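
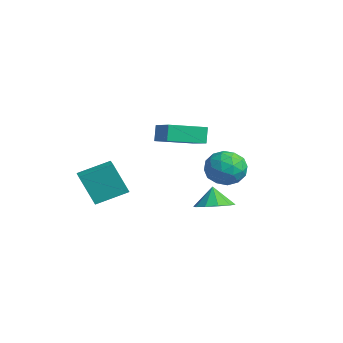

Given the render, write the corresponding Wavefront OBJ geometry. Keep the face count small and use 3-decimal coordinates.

v -3.345 -2.264 -4.187
v -3.838 -2.889 -2.418
v -2.997 -0.603 -3.503
v -3.489 -1.228 -1.734
v -2.331 -2.552 -4.006
v -2.823 -3.177 -2.237
v -1.982 -0.891 -3.322
v -2.475 -1.516 -1.553
v 2.274 1.615 -2.961
v 2.788 2.464 -2.841
v 1.846 1.725 -1.899
v 2.236 2.608 -3.078
v 1.698 2.372 -3.271
v 1.38 1.847 -3.345
v 1.403 1.234 -3.272
v 1.759 0.766 -3.081
v 2.312 0.623 -2.844
v 2.85 0.859 -2.651
v 3.168 1.384 -2.577
v 3.144 1.997 -2.65
v -1.752 0.347 -0.001
v -2.086 0.58 0.902
v -1.446 2.265 -0.383
v -1.78 2.499 0.519
v 0.04 0.201 0.701
v -0.294 0.435 1.603
v 0.346 2.12 0.318
v 0.012 2.353 1.221
v -1.981 3.929 -2.104
v -1.279 4.739 -2.509
v -0.521 2.841 -1.751
v 0.181 3.651 -2.156
v -0.381 3.82 -1.172
v -1.283 4.493 -1.39
v -0.517 3.087 -2.87
v -1.419 3.76 -3.088
v -0.374 4.219 -2.983
v -0.29 4.672 -1.934
v -1.51 2.908 -2.326
v -1.426 3.361 -1.277
v -1.758 4.429 -2.338
v -0.042 3.151 -1.922
v -0.372 3.25 -1.344
v 0.04 3.726 -1.582
v -1.761 4.285 -1.68
v -1.348 4.761 -1.918
v -0.82 4.221 -1.132
v -0.452 2.819 -2.342
v -0.039 3.295 -2.58
v -1.84 3.854 -2.678
v -1.428 4.33 -2.916
v -0.98 3.359 -3.128
v -0.814 4.6 -2.854
v 0.044 3.961 -2.647
v -0.366 3.629 -3.066
v -0.896 4.024 -3.195
v -0.764 4.866 -2.238
v 0.094 4.227 -2.03
v -0.237 4.326 -1.451
v -0.767 4.721 -1.58
v -0.233 4.561 -2.516
v -1.894 3.353 -2.23
v -1.036 2.714 -2.022
v -1.033 2.859 -2.68
v -1.563 3.254 -2.809
v -1.844 3.619 -1.613
v -0.986 2.98 -1.406
v -0.904 3.556 -1.065
v -1.434 3.951 -1.194
v -1.567 3.019 -1.744
f 2 4 1
f 5 2 1
f 1 4 3
f 3 5 1
f 2 8 4
f 6 2 5
f 6 8 2
f 4 8 3
f 7 5 3
f 3 8 7
f 7 6 5
f 8 6 7
f 10 9 12
f 10 12 11
f 12 9 13
f 12 13 11
f 13 9 14
f 13 14 11
f 14 9 15
f 14 15 11
f 15 9 16
f 15 16 11
f 16 9 17
f 16 17 11
f 17 9 18
f 17 18 11
f 18 9 19
f 18 19 11
f 19 9 20
f 19 20 11
f 20 9 10
f 20 10 11
f 22 24 21
f 25 22 21
f 21 24 23
f 23 25 21
f 22 28 24
f 26 22 25
f 26 28 22
f 24 28 23
f 27 25 23
f 23 28 27
f 27 26 25
f 28 26 27
f 29 66 45
f 66 40 69
f 45 69 34
f 66 69 45
f 29 45 41
f 45 34 46
f 41 46 30
f 45 46 41
f 29 41 50
f 41 30 51
f 50 51 36
f 41 51 50
f 29 50 62
f 50 36 65
f 62 65 39
f 50 65 62
f 29 62 66
f 62 39 70
f 66 70 40
f 62 70 66
f 30 46 57
f 46 34 60
f 57 60 38
f 46 60 57
f 34 69 47
f 69 40 68
f 47 68 33
f 69 68 47
f 40 70 67
f 70 39 63
f 67 63 31
f 70 63 67
f 39 65 64
f 65 36 52
f 64 52 35
f 65 52 64
f 36 51 56
f 51 30 53
f 56 53 37
f 51 53 56
f 32 58 44
f 58 38 59
f 44 59 33
f 58 59 44
f 32 44 42
f 44 33 43
f 42 43 31
f 44 43 42
f 32 42 49
f 42 31 48
f 49 48 35
f 42 48 49
f 32 49 54
f 49 35 55
f 54 55 37
f 49 55 54
f 32 54 58
f 54 37 61
f 58 61 38
f 54 61 58
f 33 59 47
f 59 38 60
f 47 60 34
f 59 60 47
f 31 43 67
f 43 33 68
f 67 68 40
f 43 68 67
f 35 48 64
f 48 31 63
f 64 63 39
f 48 63 64
f 37 55 56
f 55 35 52
f 56 52 36
f 55 52 56
f 38 61 57
f 61 37 53
f 57 53 30
f 61 53 57



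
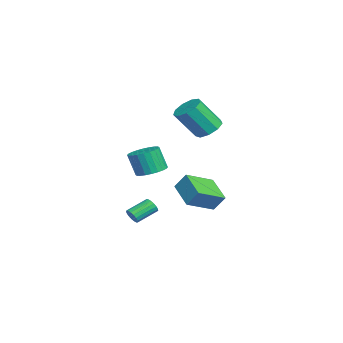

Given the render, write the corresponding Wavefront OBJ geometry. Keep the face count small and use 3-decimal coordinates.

v -1.078 2.484 2.399
v -0.476 1.99 1.948
v -0.22 0.782 3.609
v -0.822 1.276 4.061
v -0.193 2.452 2.24
v 0.063 1.244 3.901
v -0.324 2.929 2.607
v -0.068 1.721 4.268
v -0.808 3.198 2.877
v -0.551 1.989 4.538
v -1.418 3.132 2.923
v -1.162 1.924 4.584
v -1.869 2.764 2.725
v -1.613 1.555 4.386
v -1.95 2.264 2.374
v -1.694 1.056 4.035
v -1.623 1.868 2.035
v -1.367 0.659 3.696
v -1.041 1.76 1.867
v -0.785 0.551 3.528
v 2.354 -0.629 0.491
v 2.944 -0.035 0.762
v 2.757 -0.478 2.14
v 2.166 -1.071 1.869
v 2.653 0.146 0.78
v 2.466 -0.296 2.159
v 2.317 0.21 0.755
v 2.129 -0.233 2.134
v 1.986 0.146 0.689
v 1.798 -0.297 2.068
v 1.711 -0.036 0.593
v 1.524 -0.479 1.972
v 1.534 -0.309 0.482
v 1.347 -0.751 1.86
v 1.482 -0.63 0.372
v 1.294 -1.072 1.75
v 1.562 -0.95 0.28
v 1.375 -1.393 1.658
v 1.763 -1.222 0.22
v 1.576 -1.665 1.598
v 2.054 -1.404 0.201
v 1.867 -1.846 1.58
v 2.391 -1.467 0.226
v 2.203 -1.91 1.605
v 2.722 -1.403 0.292
v 2.534 -1.846 1.671
v 2.996 -1.221 0.388
v 2.809 -1.664 1.767
v 3.173 -0.949 0.5
v 2.986 -1.391 1.878
v 3.226 -0.628 0.61
v 3.038 -1.07 1.988
v 3.145 -0.307 0.702
v 2.958 -0.75 2.08
v -1.376 0.621 -2.017
v -1.156 1.247 -1.065
v -2.354 2.126 -2.78
v -2.134 2.752 -1.828
v 0.194 1.248 -2.792
v 0.414 1.874 -1.84
v -0.784 2.753 -3.555
v -0.564 3.379 -2.603
v -0.444 -1.701 -3.927
v -0.018 -1.615 -3.642
v -0.649 -0.514 -3.028
v -1.076 -0.599 -3.313
v 0.019 -1.479 -3.847
v -0.612 -0.378 -3.233
v -0.05 -1.394 -4.071
v -0.681 -0.293 -3.457
v -0.209 -1.379 -4.261
v -0.84 -0.278 -3.647
v -0.422 -1.438 -4.375
v -1.054 -0.337 -3.761
v -0.641 -1.557 -4.387
v -1.272 -0.456 -3.772
v -0.814 -1.709 -4.293
v -1.445 -0.608 -3.678
v -0.903 -1.859 -4.115
v -1.534 -0.758 -3.501
v -0.886 -1.972 -3.894
v -1.518 -0.871 -3.28
v -0.769 -2.024 -3.681
v -1.4 -0.923 -3.067
v -0.577 -2.001 -3.524
v -1.208 -0.9 -2.91
v -0.355 -1.91 -3.46
v -0.986 -0.809 -2.845
v -0.153 -1.77 -3.502
v -0.784 -0.669 -2.888
f 2 1 5
f 2 5 3
f 3 5 6
f 3 6 4
f 5 1 7
f 5 7 6
f 6 7 8
f 6 8 4
f 7 1 9
f 7 9 8
f 8 9 10
f 8 10 4
f 9 1 11
f 9 11 10
f 10 11 12
f 10 12 4
f 11 1 13
f 11 13 12
f 12 13 14
f 12 14 4
f 13 1 15
f 13 15 14
f 14 15 16
f 14 16 4
f 15 1 17
f 15 17 16
f 16 17 18
f 16 18 4
f 17 1 19
f 17 19 18
f 18 19 20
f 18 20 4
f 19 1 2
f 19 2 20
f 20 2 3
f 20 3 4
f 22 21 25
f 22 25 23
f 23 25 26
f 23 26 24
f 25 21 27
f 25 27 26
f 26 27 28
f 26 28 24
f 27 21 29
f 27 29 28
f 28 29 30
f 28 30 24
f 29 21 31
f 29 31 30
f 30 31 32
f 30 32 24
f 31 21 33
f 31 33 32
f 32 33 34
f 32 34 24
f 33 21 35
f 33 35 34
f 34 35 36
f 34 36 24
f 35 21 37
f 35 37 36
f 36 37 38
f 36 38 24
f 37 21 39
f 37 39 38
f 38 39 40
f 38 40 24
f 39 21 41
f 39 41 40
f 40 41 42
f 40 42 24
f 41 21 43
f 41 43 42
f 42 43 44
f 42 44 24
f 43 21 45
f 43 45 44
f 44 45 46
f 44 46 24
f 45 21 47
f 45 47 46
f 46 47 48
f 46 48 24
f 47 21 49
f 47 49 48
f 48 49 50
f 48 50 24
f 49 21 51
f 49 51 50
f 50 51 52
f 50 52 24
f 51 21 53
f 51 53 52
f 52 53 54
f 52 54 24
f 53 21 22
f 53 22 54
f 54 22 23
f 54 23 24
f 56 58 55
f 59 56 55
f 55 58 57
f 57 59 55
f 56 62 58
f 60 56 59
f 60 62 56
f 58 62 57
f 61 59 57
f 57 62 61
f 61 60 59
f 62 60 61
f 64 63 67
f 64 67 65
f 65 67 68
f 65 68 66
f 67 63 69
f 67 69 68
f 68 69 70
f 68 70 66
f 69 63 71
f 69 71 70
f 70 71 72
f 70 72 66
f 71 63 73
f 71 73 72
f 72 73 74
f 72 74 66
f 73 63 75
f 73 75 74
f 74 75 76
f 74 76 66
f 75 63 77
f 75 77 76
f 76 77 78
f 76 78 66
f 77 63 79
f 77 79 78
f 78 79 80
f 78 80 66
f 79 63 81
f 79 81 80
f 80 81 82
f 80 82 66
f 81 63 83
f 81 83 82
f 82 83 84
f 82 84 66
f 83 63 85
f 83 85 84
f 84 85 86
f 84 86 66
f 85 63 87
f 85 87 86
f 86 87 88
f 86 88 66
f 87 63 89
f 87 89 88
f 88 89 90
f 88 90 66
f 89 63 64
f 89 64 90
f 90 64 65
f 90 65 66



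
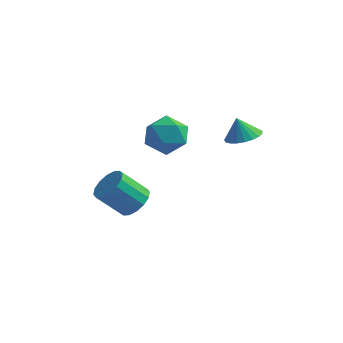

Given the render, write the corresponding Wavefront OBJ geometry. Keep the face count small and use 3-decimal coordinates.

v -1.978 0.618 -2.848
v -1.416 0.931 -2.234
v -2.479 0.416 -0.998
v -3.042 0.102 -1.612
v -1.697 1.284 -2.329
v -2.761 0.768 -1.093
v -2.054 1.457 -2.563
v -3.117 0.942 -1.327
v -2.39 1.406 -2.874
v -3.454 0.891 -1.638
v -2.616 1.144 -3.178
v -3.68 0.628 -1.941
v -2.671 0.74 -3.393
v -3.735 0.225 -2.157
v -2.541 0.304 -3.462
v -3.604 -0.211 -2.226
v -2.259 -0.048 -3.367
v -3.323 -0.564 -2.131
v -1.903 -0.222 -3.133
v -2.966 -0.737 -1.897
v -1.566 -0.171 -2.822
v -2.63 -0.686 -1.586
v -1.34 0.092 -2.519
v -2.404 -0.424 -1.282
v -1.285 0.495 -2.303
v -2.349 -0.02 -1.067
v 2.707 1.446 2.086
v 3.32 0.913 2.338
v 2.353 1.514 3.094
v 3.477 1.228 2.372
v 3.502 1.58 2.357
v 3.389 1.909 2.295
v 3.158 2.158 2.198
v 2.849 2.284 2.08
v 2.516 2.266 1.964
v 2.216 2.105 1.869
v 2 1.831 1.812
v 1.907 1.49 1.802
v 1.953 1.141 1.841
v 2.129 0.846 1.923
v 2.404 0.654 2.033
v 2.733 0.599 2.152
v 3.056 0.691 2.26
v -1.802 1.575 1.508
v -1.016 1.912 2.224
v -0.544 0.748 0.516
v 0.242 1.085 1.232
v -0.507 0.321 1.545
v -1.285 0.832 2.158
v -0.275 1.828 0.582
v -1.053 2.339 1.195
v -0.073 2.068 1.651
v -0.216 1.137 2.247
v -1.344 1.523 0.493
v -1.487 0.592 1.089
f 2 1 5
f 2 5 3
f 3 5 6
f 3 6 4
f 5 1 7
f 5 7 6
f 6 7 8
f 6 8 4
f 7 1 9
f 7 9 8
f 8 9 10
f 8 10 4
f 9 1 11
f 9 11 10
f 10 11 12
f 10 12 4
f 11 1 13
f 11 13 12
f 12 13 14
f 12 14 4
f 13 1 15
f 13 15 14
f 14 15 16
f 14 16 4
f 15 1 17
f 15 17 16
f 16 17 18
f 16 18 4
f 17 1 19
f 17 19 18
f 18 19 20
f 18 20 4
f 19 1 21
f 19 21 20
f 20 21 22
f 20 22 4
f 21 1 23
f 21 23 22
f 22 23 24
f 22 24 4
f 23 1 25
f 23 25 24
f 24 25 26
f 24 26 4
f 25 1 2
f 25 2 26
f 26 2 3
f 26 3 4
f 28 27 30
f 28 30 29
f 30 27 31
f 30 31 29
f 31 27 32
f 31 32 29
f 32 27 33
f 32 33 29
f 33 27 34
f 33 34 29
f 34 27 35
f 34 35 29
f 35 27 36
f 35 36 29
f 36 27 37
f 36 37 29
f 37 27 38
f 37 38 29
f 38 27 39
f 38 39 29
f 39 27 40
f 39 40 29
f 40 27 41
f 40 41 29
f 41 27 42
f 41 42 29
f 42 27 43
f 42 43 29
f 43 27 28
f 43 28 29
f 44 55 49
f 44 49 45
f 44 45 51
f 44 51 54
f 44 54 55
f 45 49 53
f 49 55 48
f 55 54 46
f 54 51 50
f 51 45 52
f 47 53 48
f 47 48 46
f 47 46 50
f 47 50 52
f 47 52 53
f 48 53 49
f 46 48 55
f 50 46 54
f 52 50 51
f 53 52 45



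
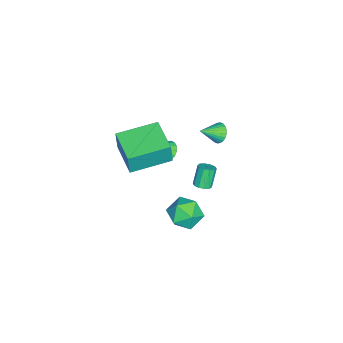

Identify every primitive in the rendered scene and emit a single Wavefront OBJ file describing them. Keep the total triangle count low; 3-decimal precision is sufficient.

v 2.156 3.184 -2.41
v 2.895 2.751 -1.856
v 1.605 1.689 -2.844
v 2.344 1.256 -2.29
v 1.582 1.751 -1.826
v 1.923 2.674 -1.558
v 2.577 1.766 -3.142
v 2.918 2.689 -2.874
v 3.155 1.874 -2.309
v 2.54 1.865 -1.495
v 1.96 2.575 -3.205
v 1.345 2.566 -2.391
v 1.124 0.593 2.581
v 1.291 0.561 3.859
v 2.644 1.685 2.409
v 2.812 1.653 3.687
v 2.368 -1.173 2.373
v 2.536 -1.205 3.651
v 3.889 -0.081 2.201
v 4.056 -0.113 3.479
v 0.346 3.373 2.813
v 0.827 3.723 2.738
v 1.014 2.587 3.427
v 0.741 3.807 2.939
v 0.595 3.824 3.12
v 0.41 3.773 3.255
v 0.216 3.661 3.323
v 0.042 3.505 3.313
v -0.086 3.329 3.227
v -0.148 3.16 3.078
v -0.135 3.023 2.888
v -0.049 2.939 2.688
v 0.098 2.921 2.506
v 0.282 2.973 2.371
v 0.476 3.085 2.303
v 0.65 3.241 2.313
v 0.778 3.417 2.399
v 0.84 3.586 2.548
v -1.611 2.054 -4.245
v -1.215 2.289 -4.051
v -1.793 2.382 -2.981
v -2.189 2.146 -3.175
v -1.403 2.503 -4.172
v -1.982 2.595 -3.102
v -1.671 2.544 -4.32
v -2.25 2.637 -3.25
v -1.916 2.399 -4.44
v -2.494 2.491 -3.37
v -2.044 2.121 -4.485
v -2.623 2.214 -3.415
v -2.007 1.818 -4.439
v -2.585 1.911 -3.369
v -1.818 1.605 -4.318
v -2.397 1.697 -3.248
v -1.55 1.563 -4.17
v -2.129 1.656 -3.1
v -1.306 1.709 -4.05
v -1.884 1.801 -2.98
v -1.177 1.986 -4.005
v -1.756 2.079 -2.935
v -0.778 0.454 -0.794
v -0.329 0.317 -1.215
v -0.162 -0.314 0.114
v -0.226 0.564 -1.076
v -0.249 0.786 -0.873
v -0.394 0.932 -0.652
v -0.626 0.968 -0.464
v -0.894 0.886 -0.351
v -1.135 0.705 -0.34
v -1.294 0.467 -0.433
v -1.336 0.226 -0.609
v -1.249 0.036 -0.827
v -1.055 -0.057 -1.038
v -0.797 -0.034 -1.193
v -0.536 0.101 -1.257
f 1 12 6
f 1 6 2
f 1 2 8
f 1 8 11
f 1 11 12
f 2 6 10
f 6 12 5
f 12 11 3
f 11 8 7
f 8 2 9
f 4 10 5
f 4 5 3
f 4 3 7
f 4 7 9
f 4 9 10
f 5 10 6
f 3 5 12
f 7 3 11
f 9 7 8
f 10 9 2
f 14 16 13
f 17 14 13
f 13 16 15
f 15 17 13
f 14 20 16
f 18 14 17
f 18 20 14
f 16 20 15
f 19 17 15
f 15 20 19
f 19 18 17
f 20 18 19
f 22 21 24
f 22 24 23
f 24 21 25
f 24 25 23
f 25 21 26
f 25 26 23
f 26 21 27
f 26 27 23
f 27 21 28
f 27 28 23
f 28 21 29
f 28 29 23
f 29 21 30
f 29 30 23
f 30 21 31
f 30 31 23
f 31 21 32
f 31 32 23
f 32 21 33
f 32 33 23
f 33 21 34
f 33 34 23
f 34 21 35
f 34 35 23
f 35 21 36
f 35 36 23
f 36 21 37
f 36 37 23
f 37 21 38
f 37 38 23
f 38 21 22
f 38 22 23
f 40 39 43
f 40 43 41
f 41 43 44
f 41 44 42
f 43 39 45
f 43 45 44
f 44 45 46
f 44 46 42
f 45 39 47
f 45 47 46
f 46 47 48
f 46 48 42
f 47 39 49
f 47 49 48
f 48 49 50
f 48 50 42
f 49 39 51
f 49 51 50
f 50 51 52
f 50 52 42
f 51 39 53
f 51 53 52
f 52 53 54
f 52 54 42
f 53 39 55
f 53 55 54
f 54 55 56
f 54 56 42
f 55 39 57
f 55 57 56
f 56 57 58
f 56 58 42
f 57 39 59
f 57 59 58
f 58 59 60
f 58 60 42
f 59 39 40
f 59 40 60
f 60 40 41
f 60 41 42
f 62 61 64
f 62 64 63
f 64 61 65
f 64 65 63
f 65 61 66
f 65 66 63
f 66 61 67
f 66 67 63
f 67 61 68
f 67 68 63
f 68 61 69
f 68 69 63
f 69 61 70
f 69 70 63
f 70 61 71
f 70 71 63
f 71 61 72
f 71 72 63
f 72 61 73
f 72 73 63
f 73 61 74
f 73 74 63
f 74 61 75
f 74 75 63
f 75 61 62
f 75 62 63



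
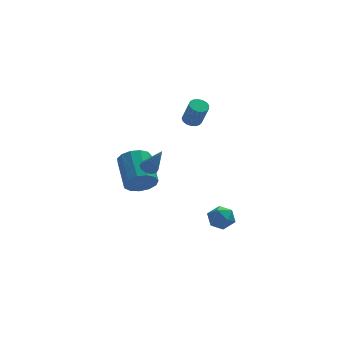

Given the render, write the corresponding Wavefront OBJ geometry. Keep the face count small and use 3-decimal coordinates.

v -2.424 1.925 -3.396
v -2.144 1.5 -2.524
v -2.156 3.45 -1.571
v -2.436 3.875 -2.444
v -1.664 1.637 -2.797
v -1.676 3.587 -1.844
v -1.425 1.865 -3.261
v -1.437 3.815 -2.308
v -1.503 2.112 -3.767
v -1.515 4.062 -2.814
v -1.874 2.3 -4.156
v -1.886 4.249 -3.203
v -2.419 2.369 -4.304
v -2.431 4.318 -3.351
v -2.966 2.297 -4.163
v -2.978 4.246 -3.211
v -3.341 2.107 -3.779
v -3.353 4.056 -2.827
v -3.424 1.859 -3.274
v -3.436 3.809 -2.321
v -3.191 1.633 -2.807
v -3.202 3.582 -1.854
v -2.713 1.499 -2.528
v -2.725 3.449 -1.575
v -2.542 -1.095 -0.31
v -2.059 -0.837 -0.367
v -1.958 -1.825 1.31
v -2.269 -0.63 -0.198
v -2.583 -0.6 -0.072
v -2.881 -0.76 -0.036
v -3.05 -1.047 -0.105
v -3.024 -1.352 -0.252
v -2.814 -1.559 -0.421
v -2.5 -1.589 -0.548
v -2.202 -1.43 -0.583
v -2.033 -1.143 -0.514
v 0.932 -3.096 -2.63
v 1.529 -3.182 -3.231
v 0.271 -4.198 -3.129
v 0.868 -4.284 -3.73
v 1.059 -4.439 -2.915
v 1.468 -3.758 -2.607
v 0.332 -3.622 -3.753
v 0.741 -2.941 -3.445
v 1.158 -3.507 -3.926
v 1.608 -4.012 -3.407
v 0.192 -3.368 -2.953
v 0.642 -3.873 -2.434
v 1.035 4.285 0.111
v 1.382 3.86 -0.131
v 1.672 3.269 1.328
v 1.325 3.695 1.569
v 1.564 4.076 -0.079
v 1.854 3.485 1.379
v 1.625 4.34 0.016
v 1.915 3.749 1.474
v 1.551 4.591 0.132
v 1.84 4.001 1.591
v 1.358 4.773 0.244
v 1.648 4.182 1.703
v 1.092 4.843 0.325
v 1.382 4.252 1.784
v 0.812 4.785 0.357
v 1.102 4.194 1.816
v 0.584 4.613 0.333
v 0.874 4.022 1.791
v 0.459 4.365 0.258
v 0.749 3.775 1.716
v 0.466 4.1 0.149
v 0.756 3.509 1.607
v 0.603 3.877 0.031
v 0.893 3.286 1.49
v 0.84 3.747 -0.068
v 1.129 3.156 1.39
v 1.121 3.741 -0.127
v 1.41 3.15 1.332
f 2 1 5
f 2 5 3
f 3 5 6
f 3 6 4
f 5 1 7
f 5 7 6
f 6 7 8
f 6 8 4
f 7 1 9
f 7 9 8
f 8 9 10
f 8 10 4
f 9 1 11
f 9 11 10
f 10 11 12
f 10 12 4
f 11 1 13
f 11 13 12
f 12 13 14
f 12 14 4
f 13 1 15
f 13 15 14
f 14 15 16
f 14 16 4
f 15 1 17
f 15 17 16
f 16 17 18
f 16 18 4
f 17 1 19
f 17 19 18
f 18 19 20
f 18 20 4
f 19 1 21
f 19 21 20
f 20 21 22
f 20 22 4
f 21 1 23
f 21 23 22
f 22 23 24
f 22 24 4
f 23 1 2
f 23 2 24
f 24 2 3
f 24 3 4
f 26 25 28
f 26 28 27
f 28 25 29
f 28 29 27
f 29 25 30
f 29 30 27
f 30 25 31
f 30 31 27
f 31 25 32
f 31 32 27
f 32 25 33
f 32 33 27
f 33 25 34
f 33 34 27
f 34 25 35
f 34 35 27
f 35 25 36
f 35 36 27
f 36 25 26
f 36 26 27
f 37 48 42
f 37 42 38
f 37 38 44
f 37 44 47
f 37 47 48
f 38 42 46
f 42 48 41
f 48 47 39
f 47 44 43
f 44 38 45
f 40 46 41
f 40 41 39
f 40 39 43
f 40 43 45
f 40 45 46
f 41 46 42
f 39 41 48
f 43 39 47
f 45 43 44
f 46 45 38
f 50 49 53
f 50 53 51
f 51 53 54
f 51 54 52
f 53 49 55
f 53 55 54
f 54 55 56
f 54 56 52
f 55 49 57
f 55 57 56
f 56 57 58
f 56 58 52
f 57 49 59
f 57 59 58
f 58 59 60
f 58 60 52
f 59 49 61
f 59 61 60
f 60 61 62
f 60 62 52
f 61 49 63
f 61 63 62
f 62 63 64
f 62 64 52
f 63 49 65
f 63 65 64
f 64 65 66
f 64 66 52
f 65 49 67
f 65 67 66
f 66 67 68
f 66 68 52
f 67 49 69
f 67 69 68
f 68 69 70
f 68 70 52
f 69 49 71
f 69 71 70
f 70 71 72
f 70 72 52
f 71 49 73
f 71 73 72
f 72 73 74
f 72 74 52
f 73 49 75
f 73 75 74
f 74 75 76
f 74 76 52
f 75 49 50
f 75 50 76
f 76 50 51
f 76 51 52



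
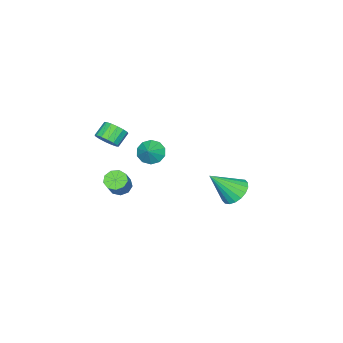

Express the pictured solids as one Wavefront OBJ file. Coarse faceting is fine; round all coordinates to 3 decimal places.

v -0.128 3.881 0.814
v 0.702 4.059 0.388
v 0.848 2.859 2.286
v 0.657 4.39 0.647
v 0.456 4.62 0.94
v 0.139 4.703 1.207
v -0.23 4.623 1.397
v -0.579 4.397 1.471
v -0.839 4.068 1.415
v -0.958 3.702 1.24
v -0.912 3.371 0.98
v -0.711 3.142 0.688
v -0.395 3.058 0.42
v -0.025 3.138 0.231
v 0.324 3.364 0.157
v 0.584 3.693 0.213
v 1.168 -3.577 2.853
v 1.644 -3.566 3.445
v 0.829 -3.473 4.099
v 0.352 -3.483 3.507
v 1.603 -3.189 3.34
v 0.788 -3.096 3.995
v 1.446 -2.916 3.105
v 0.63 -2.823 3.76
v 1.214 -2.82 2.802
v 0.398 -2.726 3.457
v 0.969 -2.926 2.513
v 0.154 -2.833 3.168
v 0.778 -3.207 2.315
v -0.037 -3.114 2.969
v 0.691 -3.587 2.261
v -0.124 -3.494 2.915
v 0.732 -3.964 2.365
v -0.083 -3.871 3.02
v 0.89 -4.237 2.6
v 0.074 -4.144 3.255
v 1.122 -4.334 2.903
v 0.306 -4.24 3.558
v 1.366 -4.227 3.192
v 0.551 -4.134 3.847
v 1.557 -3.946 3.391
v 0.742 -3.853 4.045
v -3.232 -3.614 -0.647
v -2.746 -4.261 -0.939
v -2.428 -3.306 0.007
v -2.658 -3.837 -1.247
v -2.789 -3.327 -1.326
v -3.089 -2.928 -1.145
v -3.443 -2.79 -0.774
v -3.717 -2.967 -0.354
v -3.805 -3.391 -0.046
v -3.675 -3.9 0.033
v -3.375 -4.3 -0.148
v -3.02 -4.437 -0.519
v 2.245 -1.959 0.456
v 2.677 -1.642 0.038
v 3.507 -1.363 1.105
v 3.075 -1.681 1.524
v 2.364 -1.34 0.203
v 3.194 -1.061 1.27
v 1.995 -1.327 0.486
v 2.825 -1.049 1.553
v 1.744 -1.611 0.756
v 2.573 -1.333 1.823
v 1.727 -2.057 0.885
v 2.556 -1.779 1.952
v 1.952 -2.458 0.814
v 2.782 -2.179 1.881
v 2.315 -2.625 0.576
v 3.145 -2.347 1.643
v 2.645 -2.481 0.282
v 3.475 -2.202 1.349
v 2.788 -2.092 0.069
v 3.618 -1.814 1.136
f 2 1 4
f 2 4 3
f 4 1 5
f 4 5 3
f 5 1 6
f 5 6 3
f 6 1 7
f 6 7 3
f 7 1 8
f 7 8 3
f 8 1 9
f 8 9 3
f 9 1 10
f 9 10 3
f 10 1 11
f 10 11 3
f 11 1 12
f 11 12 3
f 12 1 13
f 12 13 3
f 13 1 14
f 13 14 3
f 14 1 15
f 14 15 3
f 15 1 16
f 15 16 3
f 16 1 2
f 16 2 3
f 18 17 21
f 18 21 19
f 19 21 22
f 19 22 20
f 21 17 23
f 21 23 22
f 22 23 24
f 22 24 20
f 23 17 25
f 23 25 24
f 24 25 26
f 24 26 20
f 25 17 27
f 25 27 26
f 26 27 28
f 26 28 20
f 27 17 29
f 27 29 28
f 28 29 30
f 28 30 20
f 29 17 31
f 29 31 30
f 30 31 32
f 30 32 20
f 31 17 33
f 31 33 32
f 32 33 34
f 32 34 20
f 33 17 35
f 33 35 34
f 34 35 36
f 34 36 20
f 35 17 37
f 35 37 36
f 36 37 38
f 36 38 20
f 37 17 39
f 37 39 38
f 38 39 40
f 38 40 20
f 39 17 41
f 39 41 40
f 40 41 42
f 40 42 20
f 41 17 18
f 41 18 42
f 42 18 19
f 42 19 20
f 44 43 46
f 44 46 45
f 46 43 47
f 46 47 45
f 47 43 48
f 47 48 45
f 48 43 49
f 48 49 45
f 49 43 50
f 49 50 45
f 50 43 51
f 50 51 45
f 51 43 52
f 51 52 45
f 52 43 53
f 52 53 45
f 53 43 54
f 53 54 45
f 54 43 44
f 54 44 45
f 56 55 59
f 56 59 57
f 57 59 60
f 57 60 58
f 59 55 61
f 59 61 60
f 60 61 62
f 60 62 58
f 61 55 63
f 61 63 62
f 62 63 64
f 62 64 58
f 63 55 65
f 63 65 64
f 64 65 66
f 64 66 58
f 65 55 67
f 65 67 66
f 66 67 68
f 66 68 58
f 67 55 69
f 67 69 68
f 68 69 70
f 68 70 58
f 69 55 71
f 69 71 70
f 70 71 72
f 70 72 58
f 71 55 73
f 71 73 72
f 72 73 74
f 72 74 58
f 73 55 56
f 73 56 74
f 74 56 57
f 74 57 58



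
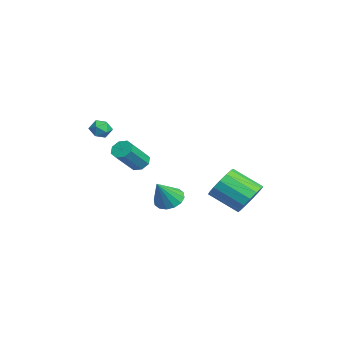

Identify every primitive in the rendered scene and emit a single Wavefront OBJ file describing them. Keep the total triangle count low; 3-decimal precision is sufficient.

v 1.711 -0.904 1.497
v 2.248 -0.824 1.157
v 3.225 -1.836 2.464
v 2.689 -1.916 2.803
v 2.179 -0.467 1.486
v 3.156 -1.479 2.792
v 1.836 -0.366 1.82
v 2.813 -1.378 3.127
v 1.42 -0.58 1.966
v 2.397 -1.592 3.272
v 1.175 -0.984 1.836
v 2.152 -1.996 3.143
v 1.244 -1.341 1.508
v 2.221 -2.353 2.814
v 1.587 -1.442 1.173
v 2.564 -2.454 2.48
v 2.003 -1.228 1.028
v 2.98 -2.24 2.334
v 3.533 4.619 -0.779
v 4.189 3.927 -1.241
v 3.403 2.489 -0.203
v 2.747 3.181 0.259
v 4.458 4.102 -0.796
v 3.672 2.663 0.243
v 4.479 4.415 -0.346
v 3.693 2.977 0.692
v 4.246 4.783 -0.012
v 3.46 3.345 1.026
v 3.822 5.107 0.116
v 3.036 3.669 1.154
v 3.321 5.301 0.005
v 2.535 3.863 1.043
v 2.877 5.311 -0.317
v 2.091 3.873 0.721
v 2.608 5.137 -0.763
v 1.822 3.698 0.276
v 2.587 4.823 -1.212
v 1.801 3.385 -0.174
v 2.82 4.455 -1.546
v 2.034 3.017 -0.508
v 3.244 4.131 -1.674
v 2.458 2.693 -0.636
v 3.745 3.937 -1.563
v 2.959 2.499 -0.525
v 0.202 -2.385 3.81
v 0.55 -2.45 3.238
v -0.61 -2.97 3.382
v -0.262 -3.035 2.81
v -0.053 -3.347 3.368
v 0.449 -2.985 3.633
v -0.509 -2.435 2.987
v -0.007 -2.073 3.252
v 0.111 -2.481 2.729
v 0.393 -3.045 2.965
v -0.453 -2.375 3.655
v -0.171 -2.939 3.891
v 2.809 0.499 -0.795
v 3.482 0.283 -1.268
v 3.551 -0.239 0.595
v 3.578 0.682 -1.108
v 3.468 1.031 -0.865
v 3.182 1.238 -0.602
v 2.796 1.246 -0.392
v 2.413 1.055 -0.289
v 2.137 0.714 -0.322
v 2.04 0.316 -0.482
v 2.15 -0.034 -0.726
v 2.437 -0.241 -0.989
v 2.823 -0.249 -1.199
v 3.205 -0.058 -1.301
f 2 1 5
f 2 5 3
f 3 5 6
f 3 6 4
f 5 1 7
f 5 7 6
f 6 7 8
f 6 8 4
f 7 1 9
f 7 9 8
f 8 9 10
f 8 10 4
f 9 1 11
f 9 11 10
f 10 11 12
f 10 12 4
f 11 1 13
f 11 13 12
f 12 13 14
f 12 14 4
f 13 1 15
f 13 15 14
f 14 15 16
f 14 16 4
f 15 1 17
f 15 17 16
f 16 17 18
f 16 18 4
f 17 1 2
f 17 2 18
f 18 2 3
f 18 3 4
f 20 19 23
f 20 23 21
f 21 23 24
f 21 24 22
f 23 19 25
f 23 25 24
f 24 25 26
f 24 26 22
f 25 19 27
f 25 27 26
f 26 27 28
f 26 28 22
f 27 19 29
f 27 29 28
f 28 29 30
f 28 30 22
f 29 19 31
f 29 31 30
f 30 31 32
f 30 32 22
f 31 19 33
f 31 33 32
f 32 33 34
f 32 34 22
f 33 19 35
f 33 35 34
f 34 35 36
f 34 36 22
f 35 19 37
f 35 37 36
f 36 37 38
f 36 38 22
f 37 19 39
f 37 39 38
f 38 39 40
f 38 40 22
f 39 19 41
f 39 41 40
f 40 41 42
f 40 42 22
f 41 19 43
f 41 43 42
f 42 43 44
f 42 44 22
f 43 19 20
f 43 20 44
f 44 20 21
f 44 21 22
f 45 56 50
f 45 50 46
f 45 46 52
f 45 52 55
f 45 55 56
f 46 50 54
f 50 56 49
f 56 55 47
f 55 52 51
f 52 46 53
f 48 54 49
f 48 49 47
f 48 47 51
f 48 51 53
f 48 53 54
f 49 54 50
f 47 49 56
f 51 47 55
f 53 51 52
f 54 53 46
f 58 57 60
f 58 60 59
f 60 57 61
f 60 61 59
f 61 57 62
f 61 62 59
f 62 57 63
f 62 63 59
f 63 57 64
f 63 64 59
f 64 57 65
f 64 65 59
f 65 57 66
f 65 66 59
f 66 57 67
f 66 67 59
f 67 57 68
f 67 68 59
f 68 57 69
f 68 69 59
f 69 57 70
f 69 70 59
f 70 57 58
f 70 58 59



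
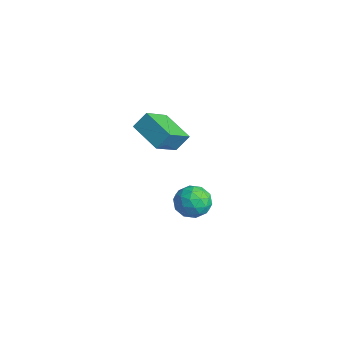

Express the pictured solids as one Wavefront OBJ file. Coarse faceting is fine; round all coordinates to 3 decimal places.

v 0.852 1.394 -3.365
v 1.51 2.16 -3.374
v 2.05 0.36 -3.766
v 2.708 1.126 -3.775
v 2.307 0.815 -2.902
v 1.566 1.454 -2.655
v 1.994 1.066 -4.485
v 1.253 1.705 -4.238
v 2.215 1.957 -4.067
v 2.409 1.802 -3.088
v 1.151 0.718 -4.052
v 1.345 0.563 -3.073
v 1.076 1.868 -3.334
v 2.484 0.652 -3.806
v 2.249 0.469 -3.293
v 2.635 0.919 -3.298
v 1.109 1.453 -2.911
v 1.495 1.903 -2.917
v 1.964 1.113 -2.639
v 2.065 0.617 -4.223
v 2.451 1.067 -4.229
v 0.925 1.601 -3.842
v 1.311 2.051 -3.847
v 1.596 1.407 -4.501
v 1.877 2.199 -3.747
v 2.581 1.591 -3.982
v 2.161 1.555 -4.4
v 1.726 1.931 -4.254
v 1.991 2.108 -3.172
v 2.695 1.5 -3.407
v 2.46 1.317 -2.894
v 2.024 1.693 -2.749
v 2.406 1.988 -3.579
v 0.865 1.02 -3.733
v 1.569 0.412 -3.968
v 1.536 0.827 -4.391
v 1.1 1.203 -4.246
v 0.979 0.929 -3.158
v 1.683 0.321 -3.393
v 1.834 0.589 -2.886
v 1.399 0.965 -2.74
v 1.154 0.532 -3.561
v 0.729 -0.32 1.667
v 1.288 -1.651 2.62
v 0.867 0.324 2.485
v 1.426 -1.007 3.438
v 2.434 0.007 1.122
v 2.993 -1.324 2.075
v 2.572 0.651 1.94
v 3.131 -0.68 2.893
f 1 38 17
f 38 12 41
f 17 41 6
f 38 41 17
f 1 17 13
f 17 6 18
f 13 18 2
f 17 18 13
f 1 13 22
f 13 2 23
f 22 23 8
f 13 23 22
f 1 22 34
f 22 8 37
f 34 37 11
f 22 37 34
f 1 34 38
f 34 11 42
f 38 42 12
f 34 42 38
f 2 18 29
f 18 6 32
f 29 32 10
f 18 32 29
f 6 41 19
f 41 12 40
f 19 40 5
f 41 40 19
f 12 42 39
f 42 11 35
f 39 35 3
f 42 35 39
f 11 37 36
f 37 8 24
f 36 24 7
f 37 24 36
f 8 23 28
f 23 2 25
f 28 25 9
f 23 25 28
f 4 30 16
f 30 10 31
f 16 31 5
f 30 31 16
f 4 16 14
f 16 5 15
f 14 15 3
f 16 15 14
f 4 14 21
f 14 3 20
f 21 20 7
f 14 20 21
f 4 21 26
f 21 7 27
f 26 27 9
f 21 27 26
f 4 26 30
f 26 9 33
f 30 33 10
f 26 33 30
f 5 31 19
f 31 10 32
f 19 32 6
f 31 32 19
f 3 15 39
f 15 5 40
f 39 40 12
f 15 40 39
f 7 20 36
f 20 3 35
f 36 35 11
f 20 35 36
f 9 27 28
f 27 7 24
f 28 24 8
f 27 24 28
f 10 33 29
f 33 9 25
f 29 25 2
f 33 25 29
f 44 46 43
f 47 44 43
f 43 46 45
f 45 47 43
f 44 50 46
f 48 44 47
f 48 50 44
f 46 50 45
f 49 47 45
f 45 50 49
f 49 48 47
f 50 48 49



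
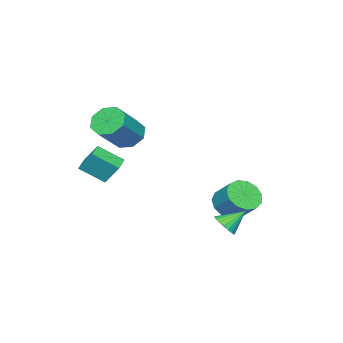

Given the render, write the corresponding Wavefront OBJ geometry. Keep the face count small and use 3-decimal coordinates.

v -0.126 2.691 -4.038
v 0.439 2.734 -3.61
v -0.814 3.429 -3.202
v 0.477 2.969 -3.785
v 0.411 3.155 -4.004
v 0.252 3.261 -4.229
v 0.028 3.269 -4.421
v -0.223 3.177 -4.547
v -0.457 3.001 -4.584
v -0.634 2.771 -4.527
v -0.722 2.528 -4.385
v -0.708 2.313 -4.184
v -0.593 2.163 -3.957
v -0.397 2.105 -3.744
v -0.154 2.148 -3.581
v 0.094 2.285 -3.498
v 0.304 2.493 -3.508
v -1.694 -3.459 0.224
v -1.1 -3.592 -0.519
v 0.568 -3.694 0.834
v -0.026 -3.561 1.576
v -1.19 -2.881 -0.354
v 0.478 -2.984 0.999
v -1.575 -2.509 0.149
v 0.093 -2.612 1.502
v -2.03 -2.693 0.696
v -0.362 -2.796 2.049
v -2.288 -3.326 0.966
v -0.62 -3.428 2.319
v -2.198 -4.036 0.801
v -0.53 -4.139 2.154
v -1.813 -4.408 0.298
v -0.145 -4.511 1.651
v -1.358 -4.224 -0.249
v 0.31 -4.327 1.104
v -3.444 1.18 -4.13
v -2.512 0.847 -4.152
v -2.124 1.867 -3.213
v -3.056 2.2 -3.19
v -2.551 1.232 -4.554
v -2.164 2.252 -3.615
v -2.874 1.6 -4.821
v -2.486 2.621 -3.882
v -3.377 1.835 -4.869
v -2.99 2.855 -3.93
v -3.902 1.862 -4.682
v -3.515 2.882 -3.742
v -4.281 1.672 -4.319
v -3.894 2.693 -3.38
v -4.395 1.326 -3.896
v -4.007 2.347 -2.957
v -4.206 0.934 -3.548
v -3.819 1.954 -2.609
v -3.775 0.619 -3.384
v -3.388 1.64 -2.445
v -3.239 0.483 -3.457
v -2.852 1.503 -2.518
v -2.768 0.568 -3.743
v -2.381 1.588 -2.804
v 0.397 -3.164 -1.679
v 0.916 -4.31 -0.827
v 0.355 -2.407 -0.635
v 0.875 -3.554 0.217
v 1.345 -2.866 -1.857
v 1.865 -4.013 -1.005
v 1.304 -2.11 -0.813
v 1.823 -3.256 0.039
f 2 1 4
f 2 4 3
f 4 1 5
f 4 5 3
f 5 1 6
f 5 6 3
f 6 1 7
f 6 7 3
f 7 1 8
f 7 8 3
f 8 1 9
f 8 9 3
f 9 1 10
f 9 10 3
f 10 1 11
f 10 11 3
f 11 1 12
f 11 12 3
f 12 1 13
f 12 13 3
f 13 1 14
f 13 14 3
f 14 1 15
f 14 15 3
f 15 1 16
f 15 16 3
f 16 1 17
f 16 17 3
f 17 1 2
f 17 2 3
f 19 18 22
f 19 22 20
f 20 22 23
f 20 23 21
f 22 18 24
f 22 24 23
f 23 24 25
f 23 25 21
f 24 18 26
f 24 26 25
f 25 26 27
f 25 27 21
f 26 18 28
f 26 28 27
f 27 28 29
f 27 29 21
f 28 18 30
f 28 30 29
f 29 30 31
f 29 31 21
f 30 18 32
f 30 32 31
f 31 32 33
f 31 33 21
f 32 18 34
f 32 34 33
f 33 34 35
f 33 35 21
f 34 18 19
f 34 19 35
f 35 19 20
f 35 20 21
f 37 36 40
f 37 40 38
f 38 40 41
f 38 41 39
f 40 36 42
f 40 42 41
f 41 42 43
f 41 43 39
f 42 36 44
f 42 44 43
f 43 44 45
f 43 45 39
f 44 36 46
f 44 46 45
f 45 46 47
f 45 47 39
f 46 36 48
f 46 48 47
f 47 48 49
f 47 49 39
f 48 36 50
f 48 50 49
f 49 50 51
f 49 51 39
f 50 36 52
f 50 52 51
f 51 52 53
f 51 53 39
f 52 36 54
f 52 54 53
f 53 54 55
f 53 55 39
f 54 36 56
f 54 56 55
f 55 56 57
f 55 57 39
f 56 36 58
f 56 58 57
f 57 58 59
f 57 59 39
f 58 36 37
f 58 37 59
f 59 37 38
f 59 38 39
f 61 63 60
f 64 61 60
f 60 63 62
f 62 64 60
f 61 67 63
f 65 61 64
f 65 67 61
f 63 67 62
f 66 64 62
f 62 67 66
f 66 65 64
f 67 65 66



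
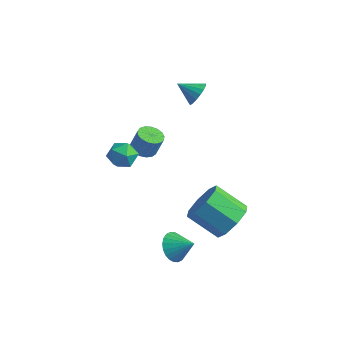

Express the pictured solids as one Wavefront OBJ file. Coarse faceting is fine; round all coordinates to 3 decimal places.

v -0.009 1.87 3.169
v 0.398 1.817 3.76
v -0.911 1.43 3.751
v 0.26 2.132 3.784
v 0.059 2.387 3.666
v -0.157 2.523 3.435
v -0.339 2.51 3.143
v -0.446 2.351 2.857
v -0.453 2.081 2.642
v -0.358 1.763 2.548
v -0.183 1.47 2.596
v 0.031 1.269 2.776
v 0.236 1.205 3.045
v 0.385 1.294 3.343
v 0.444 1.515 3.601
v -2.573 -0.977 -0.778
v -1.761 -0.825 -0.935
v -2.219 -1.815 0.235
v -1.407 -1.663 0.078
v -1.894 -1.057 0.4
v -2.113 -0.539 -0.226
v -1.867 -2.101 -0.474
v -2.086 -1.583 -1.1
v -1.325 -1.519 -0.747
v -1.341 -0.874 -0.207
v -2.639 -1.766 -0.493
v -2.655 -1.121 0.047
v 4.042 -0.476 -2.507
v 4.618 -0.213 -1.608
v 3.175 -0.722 -0.534
v 2.598 -0.984 -1.433
v 4.17 0.435 -1.904
v 2.726 -0.074 -0.829
v 3.646 0.55 -2.553
v 2.203 0.041 -1.478
v 3.354 0.064 -3.175
v 1.911 -0.445 -2.101
v 3.465 -0.738 -3.406
v 2.022 -1.247 -2.332
v 3.914 -1.386 -3.111
v 2.47 -1.895 -2.036
v 4.437 -1.501 -2.462
v 2.994 -2.01 -1.387
v 4.729 -1.015 -1.839
v 3.286 -1.524 -0.765
v 2.725 -3.112 -3.298
v 3.193 -3.1 -3.995
v 3.695 -2.848 -2.642
v 3.096 -2.787 -3.978
v 2.943 -2.524 -3.857
v 2.756 -2.35 -3.65
v 2.565 -2.292 -3.391
v 2.398 -2.36 -3.116
v 2.281 -2.541 -2.87
v 2.232 -2.81 -2.689
v 2.257 -3.124 -2.6
v 2.354 -3.437 -2.617
v 2.507 -3.7 -2.739
v 2.694 -3.874 -2.945
v 2.885 -3.931 -3.205
v 3.052 -3.864 -3.479
v 3.169 -3.683 -3.725
v 3.218 -3.414 -3.906
v -2.452 0.707 -1.447
v -1.796 0.598 -1.631
v -1.452 0.784 -0.518
v -2.108 0.893 -0.333
v -1.837 0.923 -1.673
v -1.493 1.109 -0.56
v -2.019 1.198 -1.663
v -1.674 1.385 -0.55
v -2.3 1.361 -1.603
v -1.955 1.548 -0.49
v -2.616 1.374 -1.508
v -2.271 1.561 -0.394
v -2.894 1.235 -1.398
v -2.55 1.421 -0.285
v -3.071 0.974 -1.3
v -2.727 1.16 -0.186
v -3.107 0.652 -1.235
v -2.762 0.838 -0.122
v -2.992 0.343 -1.219
v -2.648 0.529 -0.105
v -2.754 0.117 -1.255
v -2.409 0.303 -0.141
v -2.447 0.026 -1.334
v -2.102 0.212 -0.221
v -2.141 0.091 -1.44
v -1.796 0.278 -0.327
v -1.906 0.298 -1.547
v -1.561 0.484 -0.434
f 2 1 4
f 2 4 3
f 4 1 5
f 4 5 3
f 5 1 6
f 5 6 3
f 6 1 7
f 6 7 3
f 7 1 8
f 7 8 3
f 8 1 9
f 8 9 3
f 9 1 10
f 9 10 3
f 10 1 11
f 10 11 3
f 11 1 12
f 11 12 3
f 12 1 13
f 12 13 3
f 13 1 14
f 13 14 3
f 14 1 15
f 14 15 3
f 15 1 2
f 15 2 3
f 16 27 21
f 16 21 17
f 16 17 23
f 16 23 26
f 16 26 27
f 17 21 25
f 21 27 20
f 27 26 18
f 26 23 22
f 23 17 24
f 19 25 20
f 19 20 18
f 19 18 22
f 19 22 24
f 19 24 25
f 20 25 21
f 18 20 27
f 22 18 26
f 24 22 23
f 25 24 17
f 29 28 32
f 29 32 30
f 30 32 33
f 30 33 31
f 32 28 34
f 32 34 33
f 33 34 35
f 33 35 31
f 34 28 36
f 34 36 35
f 35 36 37
f 35 37 31
f 36 28 38
f 36 38 37
f 37 38 39
f 37 39 31
f 38 28 40
f 38 40 39
f 39 40 41
f 39 41 31
f 40 28 42
f 40 42 41
f 41 42 43
f 41 43 31
f 42 28 44
f 42 44 43
f 43 44 45
f 43 45 31
f 44 28 29
f 44 29 45
f 45 29 30
f 45 30 31
f 47 46 49
f 47 49 48
f 49 46 50
f 49 50 48
f 50 46 51
f 50 51 48
f 51 46 52
f 51 52 48
f 52 46 53
f 52 53 48
f 53 46 54
f 53 54 48
f 54 46 55
f 54 55 48
f 55 46 56
f 55 56 48
f 56 46 57
f 56 57 48
f 57 46 58
f 57 58 48
f 58 46 59
f 58 59 48
f 59 46 60
f 59 60 48
f 60 46 61
f 60 61 48
f 61 46 62
f 61 62 48
f 62 46 63
f 62 63 48
f 63 46 47
f 63 47 48
f 65 64 68
f 65 68 66
f 66 68 69
f 66 69 67
f 68 64 70
f 68 70 69
f 69 70 71
f 69 71 67
f 70 64 72
f 70 72 71
f 71 72 73
f 71 73 67
f 72 64 74
f 72 74 73
f 73 74 75
f 73 75 67
f 74 64 76
f 74 76 75
f 75 76 77
f 75 77 67
f 76 64 78
f 76 78 77
f 77 78 79
f 77 79 67
f 78 64 80
f 78 80 79
f 79 80 81
f 79 81 67
f 80 64 82
f 80 82 81
f 81 82 83
f 81 83 67
f 82 64 84
f 82 84 83
f 83 84 85
f 83 85 67
f 84 64 86
f 84 86 85
f 85 86 87
f 85 87 67
f 86 64 88
f 86 88 87
f 87 88 89
f 87 89 67
f 88 64 90
f 88 90 89
f 89 90 91
f 89 91 67
f 90 64 65
f 90 65 91
f 91 65 66
f 91 66 67



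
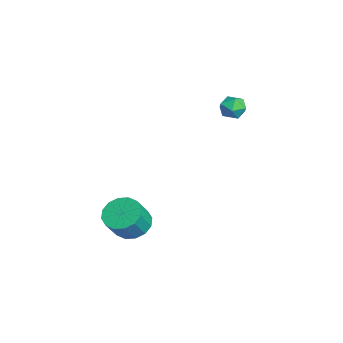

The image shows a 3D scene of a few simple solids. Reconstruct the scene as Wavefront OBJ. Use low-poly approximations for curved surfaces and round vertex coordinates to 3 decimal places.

v 2.956 -1.913 -3.691
v 3.726 -1.857 -4.092
v 4.294 -2.352 -3.07
v 3.524 -2.407 -2.669
v 3.679 -1.465 -3.876
v 4.247 -1.959 -2.854
v 3.437 -1.193 -3.611
v 4.006 -1.687 -2.588
v 3.067 -1.113 -3.367
v 3.635 -1.608 -2.344
v 2.667 -1.248 -3.21
v 3.235 -1.743 -2.187
v 2.345 -1.561 -3.182
v 2.913 -2.056 -2.159
v 2.186 -1.968 -3.29
v 2.754 -2.463 -2.268
v 2.233 -2.361 -3.506
v 2.801 -2.855 -2.484
v 2.474 -2.633 -3.772
v 3.043 -3.127 -2.749
v 2.845 -2.712 -4.016
v 3.413 -3.207 -2.993
v 3.245 -2.577 -4.173
v 3.813 -3.072 -3.15
v 3.567 -2.264 -4.201
v 4.135 -2.759 -3.178
v -1.61 3.104 -0.489
v -1.429 2.811 0.101
v -2.671 3.069 -0.181
v -2.49 2.776 0.409
v -2.327 3.428 0.288
v -1.671 3.45 0.098
v -2.429 2.43 -0.178
v -1.773 2.452 -0.368
v -1.935 2.394 0.294
v -1.872 3.011 0.581
v -2.228 2.869 -0.661
v -2.165 3.486 -0.374
f 2 1 5
f 2 5 3
f 3 5 6
f 3 6 4
f 5 1 7
f 5 7 6
f 6 7 8
f 6 8 4
f 7 1 9
f 7 9 8
f 8 9 10
f 8 10 4
f 9 1 11
f 9 11 10
f 10 11 12
f 10 12 4
f 11 1 13
f 11 13 12
f 12 13 14
f 12 14 4
f 13 1 15
f 13 15 14
f 14 15 16
f 14 16 4
f 15 1 17
f 15 17 16
f 16 17 18
f 16 18 4
f 17 1 19
f 17 19 18
f 18 19 20
f 18 20 4
f 19 1 21
f 19 21 20
f 20 21 22
f 20 22 4
f 21 1 23
f 21 23 22
f 22 23 24
f 22 24 4
f 23 1 25
f 23 25 24
f 24 25 26
f 24 26 4
f 25 1 2
f 25 2 26
f 26 2 3
f 26 3 4
f 27 38 32
f 27 32 28
f 27 28 34
f 27 34 37
f 27 37 38
f 28 32 36
f 32 38 31
f 38 37 29
f 37 34 33
f 34 28 35
f 30 36 31
f 30 31 29
f 30 29 33
f 30 33 35
f 30 35 36
f 31 36 32
f 29 31 38
f 33 29 37
f 35 33 34
f 36 35 28



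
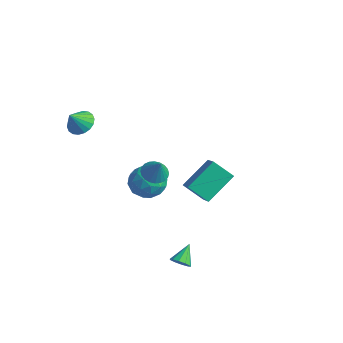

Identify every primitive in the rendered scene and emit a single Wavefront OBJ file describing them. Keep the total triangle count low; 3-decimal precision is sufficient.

v -1.976 0.892 -2.072
v -1.278 1.507 -2.647
v -1.302 -0.567 -2.813
v -0.604 0.048 -3.388
v -0.49 -0.04 -2.304
v -0.906 0.861 -1.846
v -1.674 0.079 -3.614
v -2.09 0.98 -3.156
v -1.091 1.004 -3.6
v -0.36 0.931 -2.791
v -2.22 0.009 -2.669
v -1.489 -0.064 -1.86
v -1.686 1.327 -2.294
v -0.894 -0.387 -3.166
v -0.827 -0.439 -2.528
v -0.417 -0.078 -2.867
v -1.467 0.948 -1.824
v -1.057 1.309 -2.162
v -0.594 0.4 -1.96
v -1.523 -0.369 -3.298
v -1.113 -0.008 -3.636
v -2.163 1.018 -2.593
v -1.753 1.379 -2.932
v -1.986 0.54 -3.5
v -1.166 1.393 -3.193
v -0.77 0.536 -3.628
v -1.399 0.554 -3.761
v -1.643 1.084 -3.492
v -0.736 1.35 -2.717
v -0.34 0.493 -3.153
v -0.273 0.441 -2.515
v -0.517 0.971 -2.246
v -0.626 1.055 -3.277
v -2.24 0.447 -2.307
v -1.844 -0.41 -2.743
v -2.063 -0.031 -3.214
v -2.307 0.499 -2.945
v -1.81 0.404 -1.832
v -1.414 -0.453 -2.267
v -0.937 -0.144 -1.968
v -1.181 0.386 -1.699
v -1.954 -0.115 -2.183
v 0.683 -0.807 -0.028
v 1.302 -0.998 -0.366
v 1.217 -0.913 1.008
v 1.331 -0.715 -0.352
v 1.262 -0.446 -0.289
v 1.105 -0.232 -0.186
v 0.883 -0.106 -0.059
v 0.632 -0.086 0.073
v 0.388 -0.176 0.189
v 0.189 -0.362 0.272
v 0.065 -0.616 0.31
v 0.036 -0.899 0.296
v 0.105 -1.168 0.233
v 0.262 -1.382 0.13
v 0.483 -1.508 0.003
v 0.735 -1.528 -0.129
v 0.979 -1.438 -0.245
v 1.178 -1.252 -0.328
v 4.031 -2.191 -4.197
v 4.491 -2.282 -3.873
v 3.709 -1.269 -3.483
v 4.58 -2.054 -4.127
v 4.459 -1.879 -4.407
v 4.175 -1.823 -4.608
v 3.835 -1.908 -4.651
v 3.571 -2.101 -4.521
v 3.482 -2.328 -4.267
v 3.603 -2.503 -3.986
v 3.887 -2.559 -3.786
v 4.226 -2.475 -3.743
v -0.017 3.244 -5.014
v -1.036 2.732 -4.167
v 0.083 4.967 -3.853
v -0.936 4.456 -3.006
v 1.116 2.544 -4.074
v 0.097 2.033 -3.227
v 1.216 4.268 -2.913
v 0.197 3.756 -2.066
v -3.15 -2.321 2.396
v -2.417 -2.098 2.59
v -3.19 -2.999 3.324
v -2.618 -1.861 2.755
v -2.923 -1.715 2.848
v -3.274 -1.688 2.853
v -3.6 -1.788 2.766
v -3.837 -1.992 2.607
v -3.938 -2.262 2.405
v -3.883 -2.544 2.202
v -3.683 -2.781 2.037
v -3.377 -2.928 1.943
v -3.027 -2.954 1.939
v -2.7 -2.855 2.026
v -2.463 -2.65 2.185
v -2.362 -2.38 2.387
f 1 38 17
f 38 12 41
f 17 41 6
f 38 41 17
f 1 17 13
f 17 6 18
f 13 18 2
f 17 18 13
f 1 13 22
f 13 2 23
f 22 23 8
f 13 23 22
f 1 22 34
f 22 8 37
f 34 37 11
f 22 37 34
f 1 34 38
f 34 11 42
f 38 42 12
f 34 42 38
f 2 18 29
f 18 6 32
f 29 32 10
f 18 32 29
f 6 41 19
f 41 12 40
f 19 40 5
f 41 40 19
f 12 42 39
f 42 11 35
f 39 35 3
f 42 35 39
f 11 37 36
f 37 8 24
f 36 24 7
f 37 24 36
f 8 23 28
f 23 2 25
f 28 25 9
f 23 25 28
f 4 30 16
f 30 10 31
f 16 31 5
f 30 31 16
f 4 16 14
f 16 5 15
f 14 15 3
f 16 15 14
f 4 14 21
f 14 3 20
f 21 20 7
f 14 20 21
f 4 21 26
f 21 7 27
f 26 27 9
f 21 27 26
f 4 26 30
f 26 9 33
f 30 33 10
f 26 33 30
f 5 31 19
f 31 10 32
f 19 32 6
f 31 32 19
f 3 15 39
f 15 5 40
f 39 40 12
f 15 40 39
f 7 20 36
f 20 3 35
f 36 35 11
f 20 35 36
f 9 27 28
f 27 7 24
f 28 24 8
f 27 24 28
f 10 33 29
f 33 9 25
f 29 25 2
f 33 25 29
f 44 43 46
f 44 46 45
f 46 43 47
f 46 47 45
f 47 43 48
f 47 48 45
f 48 43 49
f 48 49 45
f 49 43 50
f 49 50 45
f 50 43 51
f 50 51 45
f 51 43 52
f 51 52 45
f 52 43 53
f 52 53 45
f 53 43 54
f 53 54 45
f 54 43 55
f 54 55 45
f 55 43 56
f 55 56 45
f 56 43 57
f 56 57 45
f 57 43 58
f 57 58 45
f 58 43 59
f 58 59 45
f 59 43 60
f 59 60 45
f 60 43 44
f 60 44 45
f 62 61 64
f 62 64 63
f 64 61 65
f 64 65 63
f 65 61 66
f 65 66 63
f 66 61 67
f 66 67 63
f 67 61 68
f 67 68 63
f 68 61 69
f 68 69 63
f 69 61 70
f 69 70 63
f 70 61 71
f 70 71 63
f 71 61 72
f 71 72 63
f 72 61 62
f 72 62 63
f 74 76 73
f 77 74 73
f 73 76 75
f 75 77 73
f 74 80 76
f 78 74 77
f 78 80 74
f 76 80 75
f 79 77 75
f 75 80 79
f 79 78 77
f 80 78 79
f 82 81 84
f 82 84 83
f 84 81 85
f 84 85 83
f 85 81 86
f 85 86 83
f 86 81 87
f 86 87 83
f 87 81 88
f 87 88 83
f 88 81 89
f 88 89 83
f 89 81 90
f 89 90 83
f 90 81 91
f 90 91 83
f 91 81 92
f 91 92 83
f 92 81 93
f 92 93 83
f 93 81 94
f 93 94 83
f 94 81 95
f 94 95 83
f 95 81 96
f 95 96 83
f 96 81 82
f 96 82 83



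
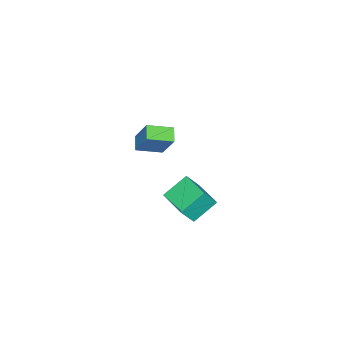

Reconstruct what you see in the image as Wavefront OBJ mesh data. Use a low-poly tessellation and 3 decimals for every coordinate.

v -4.796 -0.866 -3.758
v -4.033 -1.351 -2.402
v -3.689 0.895 -3.751
v -2.926 0.41 -2.395
v -3.414 -1.73 -4.845
v -2.651 -2.215 -3.489
v -2.307 0.031 -4.838
v -1.544 -0.454 -3.482
v -1.867 -1.842 2.772
v -1.37 -0.824 4.611
v -1.054 -1.409 2.312
v -0.556 -0.391 4.151
v -0.924 -3.129 3.229
v -0.426 -2.111 5.068
v -0.11 -2.696 2.769
v 0.387 -1.678 4.608
f 2 4 1
f 5 2 1
f 1 4 3
f 3 5 1
f 2 8 4
f 6 2 5
f 6 8 2
f 4 8 3
f 7 5 3
f 3 8 7
f 7 6 5
f 8 6 7
f 10 12 9
f 13 10 9
f 9 12 11
f 11 13 9
f 10 16 12
f 14 10 13
f 14 16 10
f 12 16 11
f 15 13 11
f 11 16 15
f 15 14 13
f 16 14 15



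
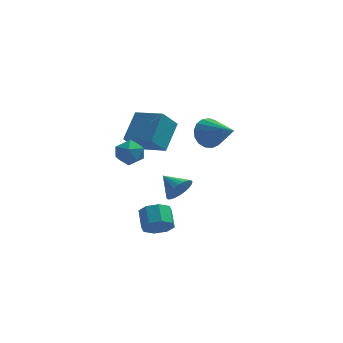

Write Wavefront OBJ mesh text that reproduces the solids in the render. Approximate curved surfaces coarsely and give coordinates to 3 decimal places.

v -2.37 -3.83 -1.893
v -1.97 -3.293 -2.48
v -2.251 -2.313 -1.774
v -2.65 -2.85 -1.187
v -2.631 -3.384 -2.617
v -2.912 -2.403 -1.911
v -3.139 -3.735 -2.33
v -3.42 -2.755 -1.624
v -3.196 -4.143 -1.787
v -3.477 -3.162 -1.081
v -2.769 -4.367 -1.306
v -3.05 -3.387 -0.6
v -2.108 -4.277 -1.169
v -2.389 -3.296 -0.463
v -1.6 -3.925 -1.456
v -1.881 -2.945 -0.75
v -1.543 -3.518 -1.999
v -1.824 -2.537 -1.293
v -0.175 0.177 3.231
v 0.347 0.173 2.366
v 1.275 -1.097 4.109
v 0.529 0.549 2.609
v 0.55 0.839 2.995
v 0.405 0.978 3.435
v 0.127 0.933 3.828
v -0.22 0.714 4.084
v -0.557 0.373 4.145
v -0.806 -0.014 3.996
v -0.91 -0.357 3.672
v -0.847 -0.577 3.246
v -0.629 -0.626 2.817
v -0.307 -0.49 2.483
v 0.045 -0.202 2.32
v -1.943 1.918 -2.11
v -1.464 1.866 -1.315
v -2.957 2.662 -1.45
v -1.332 2.172 -1.457
v -1.292 2.44 -1.698
v -1.352 2.628 -2.003
v -1.502 2.709 -2.323
v -1.719 2.668 -2.612
v -1.97 2.514 -2.823
v -2.217 2.269 -2.926
v -2.422 1.971 -2.905
v -2.554 1.664 -2.763
v -2.594 1.396 -2.521
v -2.534 1.208 -2.217
v -2.384 1.128 -1.896
v -2.167 1.168 -1.608
v -1.916 1.322 -1.396
v -1.669 1.567 -1.293
v -4.338 2.82 0.489
v -5.037 1.982 1.617
v -3.885 4.313 1.88
v -4.584 3.475 3.008
v -2.696 1.965 0.872
v -3.395 1.127 2
v -2.243 3.458 2.263
v -2.942 2.62 3.391
v -4.261 -3.246 3.815
v -3.368 -3.215 3.779
v -4.232 -4.625 3.381
v -3.339 -4.594 3.345
v -3.755 -4.562 4.135
v -3.773 -3.71 4.403
v -3.827 -4.13 2.757
v -3.845 -3.278 3.025
v -3.1 -3.762 3.124
v -3.056 -4.029 3.976
v -4.544 -3.811 3.184
v -4.5 -4.078 4.036
f 2 1 5
f 2 5 3
f 3 5 6
f 3 6 4
f 5 1 7
f 5 7 6
f 6 7 8
f 6 8 4
f 7 1 9
f 7 9 8
f 8 9 10
f 8 10 4
f 9 1 11
f 9 11 10
f 10 11 12
f 10 12 4
f 11 1 13
f 11 13 12
f 12 13 14
f 12 14 4
f 13 1 15
f 13 15 14
f 14 15 16
f 14 16 4
f 15 1 17
f 15 17 16
f 16 17 18
f 16 18 4
f 17 1 2
f 17 2 18
f 18 2 3
f 18 3 4
f 20 19 22
f 20 22 21
f 22 19 23
f 22 23 21
f 23 19 24
f 23 24 21
f 24 19 25
f 24 25 21
f 25 19 26
f 25 26 21
f 26 19 27
f 26 27 21
f 27 19 28
f 27 28 21
f 28 19 29
f 28 29 21
f 29 19 30
f 29 30 21
f 30 19 31
f 30 31 21
f 31 19 32
f 31 32 21
f 32 19 33
f 32 33 21
f 33 19 20
f 33 20 21
f 35 34 37
f 35 37 36
f 37 34 38
f 37 38 36
f 38 34 39
f 38 39 36
f 39 34 40
f 39 40 36
f 40 34 41
f 40 41 36
f 41 34 42
f 41 42 36
f 42 34 43
f 42 43 36
f 43 34 44
f 43 44 36
f 44 34 45
f 44 45 36
f 45 34 46
f 45 46 36
f 46 34 47
f 46 47 36
f 47 34 48
f 47 48 36
f 48 34 49
f 48 49 36
f 49 34 50
f 49 50 36
f 50 34 51
f 50 51 36
f 51 34 35
f 51 35 36
f 53 55 52
f 56 53 52
f 52 55 54
f 54 56 52
f 53 59 55
f 57 53 56
f 57 59 53
f 55 59 54
f 58 56 54
f 54 59 58
f 58 57 56
f 59 57 58
f 60 71 65
f 60 65 61
f 60 61 67
f 60 67 70
f 60 70 71
f 61 65 69
f 65 71 64
f 71 70 62
f 70 67 66
f 67 61 68
f 63 69 64
f 63 64 62
f 63 62 66
f 63 66 68
f 63 68 69
f 64 69 65
f 62 64 71
f 66 62 70
f 68 66 67
f 69 68 61



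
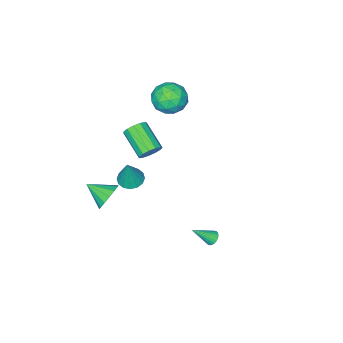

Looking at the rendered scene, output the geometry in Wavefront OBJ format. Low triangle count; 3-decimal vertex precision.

v 2.344 -2.487 -2.776
v 3.157 -2.426 -3.301
v 2.876 -3.813 -2.104
v 3.256 -2.173 -2.879
v 3.11 -2.003 -2.43
v 2.759 -1.963 -2.073
v 2.297 -2.064 -1.905
v 1.847 -2.277 -1.97
v 1.53 -2.547 -2.251
v 1.432 -2.8 -2.673
v 1.577 -2.97 -3.123
v 1.928 -3.01 -3.48
v 2.391 -2.909 -3.648
v 2.84 -2.696 -3.583
v 0.576 4.153 -3.016
v 0.828 3.947 -3.395
v 1.584 3.527 -2.004
v 0.922 4.131 -3.375
v 0.957 4.319 -3.294
v 0.926 4.478 -3.164
v 0.834 4.581 -3.008
v 0.697 4.61 -2.854
v 0.54 4.561 -2.728
v 0.388 4.44 -2.652
v 0.269 4.27 -2.638
v 0.203 4.08 -2.69
v 0.202 3.902 -2.798
v 0.265 3.768 -2.944
v 0.381 3.701 -3.102
v 0.532 3.711 -3.246
v 0.69 3.798 -3.349
v 2.486 -0.431 0.565
v 3.023 -1.008 0.505
v 3.014 -0.129 2.375
v 3.22 -0.668 0.391
v 3.22 -0.264 0.323
v 3.024 0.094 0.321
v 2.683 0.312 0.383
v 2.29 0.331 0.495
v 1.95 0.145 0.625
v 1.753 -0.195 0.739
v 1.753 -0.598 0.806
v 1.949 -0.957 0.809
v 2.29 -1.175 0.746
v 2.683 -1.193 0.635
v -3.484 -3.168 0.845
v -2.641 -3.634 1.54
v -4.839 -3.926 1.98
v -3.996 -4.392 2.675
v -4.158 -3.215 2.645
v -3.321 -2.747 1.944
v -4.159 -4.813 1.576
v -3.322 -4.345 0.875
v -3.058 -4.651 1.992
v -3.057 -3.663 2.653
v -4.423 -3.897 0.867
v -4.422 -2.909 1.528
v -2.944 -3.334 1.093
v -4.536 -4.226 2.427
v -4.631 -3.534 2.409
v -4.136 -3.808 2.818
v -3.343 -2.813 1.33
v -2.848 -3.087 1.739
v -3.739 -2.841 2.389
v -4.632 -4.473 1.781
v -4.137 -4.747 2.19
v -3.344 -3.752 0.702
v -2.849 -4.026 1.111
v -3.741 -4.719 1.131
v -2.693 -4.206 1.767
v -3.489 -4.652 2.434
v -3.586 -4.899 1.788
v -3.094 -4.624 1.376
v -2.693 -3.626 2.156
v -3.489 -4.071 2.823
v -3.584 -3.38 2.805
v -3.092 -3.104 2.393
v -2.938 -4.223 2.421
v -3.991 -3.489 0.697
v -4.787 -3.934 1.364
v -4.388 -4.456 1.127
v -3.896 -4.18 0.715
v -3.991 -2.908 1.086
v -4.787 -3.354 1.753
v -4.386 -2.936 2.144
v -3.894 -2.661 1.732
v -4.542 -3.337 1.099
v -1.306 -2.858 -1.244
v -1.052 -3.271 -1.855
v -1.401 -4.975 -0.847
v -1.654 -4.562 -0.236
v -0.7 -3.194 -1.603
v -1.049 -4.898 -0.595
v -0.541 -3.01 -1.237
v -0.889 -4.714 -0.229
v -0.624 -2.778 -0.873
v -0.973 -4.482 0.135
v -0.924 -2.571 -0.627
v -1.273 -4.275 0.381
v -1.345 -2.456 -0.577
v -1.694 -4.16 0.431
v -1.753 -2.468 -0.738
v -2.102 -4.172 0.269
v -2.02 -2.603 -1.06
v -2.369 -4.307 -0.053
v -2.059 -2.82 -1.441
v -2.408 -4.524 -0.433
v -1.86 -3.049 -1.758
v -2.209 -4.753 -0.751
v -1.484 -3.217 -1.913
v -1.833 -4.921 -0.905
f 2 1 4
f 2 4 3
f 4 1 5
f 4 5 3
f 5 1 6
f 5 6 3
f 6 1 7
f 6 7 3
f 7 1 8
f 7 8 3
f 8 1 9
f 8 9 3
f 9 1 10
f 9 10 3
f 10 1 11
f 10 11 3
f 11 1 12
f 11 12 3
f 12 1 13
f 12 13 3
f 13 1 14
f 13 14 3
f 14 1 2
f 14 2 3
f 16 15 18
f 16 18 17
f 18 15 19
f 18 19 17
f 19 15 20
f 19 20 17
f 20 15 21
f 20 21 17
f 21 15 22
f 21 22 17
f 22 15 23
f 22 23 17
f 23 15 24
f 23 24 17
f 24 15 25
f 24 25 17
f 25 15 26
f 25 26 17
f 26 15 27
f 26 27 17
f 27 15 28
f 27 28 17
f 28 15 29
f 28 29 17
f 29 15 30
f 29 30 17
f 30 15 31
f 30 31 17
f 31 15 16
f 31 16 17
f 33 32 35
f 33 35 34
f 35 32 36
f 35 36 34
f 36 32 37
f 36 37 34
f 37 32 38
f 37 38 34
f 38 32 39
f 38 39 34
f 39 32 40
f 39 40 34
f 40 32 41
f 40 41 34
f 41 32 42
f 41 42 34
f 42 32 43
f 42 43 34
f 43 32 44
f 43 44 34
f 44 32 45
f 44 45 34
f 45 32 33
f 45 33 34
f 46 83 62
f 83 57 86
f 62 86 51
f 83 86 62
f 46 62 58
f 62 51 63
f 58 63 47
f 62 63 58
f 46 58 67
f 58 47 68
f 67 68 53
f 58 68 67
f 46 67 79
f 67 53 82
f 79 82 56
f 67 82 79
f 46 79 83
f 79 56 87
f 83 87 57
f 79 87 83
f 47 63 74
f 63 51 77
f 74 77 55
f 63 77 74
f 51 86 64
f 86 57 85
f 64 85 50
f 86 85 64
f 57 87 84
f 87 56 80
f 84 80 48
f 87 80 84
f 56 82 81
f 82 53 69
f 81 69 52
f 82 69 81
f 53 68 73
f 68 47 70
f 73 70 54
f 68 70 73
f 49 75 61
f 75 55 76
f 61 76 50
f 75 76 61
f 49 61 59
f 61 50 60
f 59 60 48
f 61 60 59
f 49 59 66
f 59 48 65
f 66 65 52
f 59 65 66
f 49 66 71
f 66 52 72
f 71 72 54
f 66 72 71
f 49 71 75
f 71 54 78
f 75 78 55
f 71 78 75
f 50 76 64
f 76 55 77
f 64 77 51
f 76 77 64
f 48 60 84
f 60 50 85
f 84 85 57
f 60 85 84
f 52 65 81
f 65 48 80
f 81 80 56
f 65 80 81
f 54 72 73
f 72 52 69
f 73 69 53
f 72 69 73
f 55 78 74
f 78 54 70
f 74 70 47
f 78 70 74
f 89 88 92
f 89 92 90
f 90 92 93
f 90 93 91
f 92 88 94
f 92 94 93
f 93 94 95
f 93 95 91
f 94 88 96
f 94 96 95
f 95 96 97
f 95 97 91
f 96 88 98
f 96 98 97
f 97 98 99
f 97 99 91
f 98 88 100
f 98 100 99
f 99 100 101
f 99 101 91
f 100 88 102
f 100 102 101
f 101 102 103
f 101 103 91
f 102 88 104
f 102 104 103
f 103 104 105
f 103 105 91
f 104 88 106
f 104 106 105
f 105 106 107
f 105 107 91
f 106 88 108
f 106 108 107
f 107 108 109
f 107 109 91
f 108 88 110
f 108 110 109
f 109 110 111
f 109 111 91
f 110 88 89
f 110 89 111
f 111 89 90
f 111 90 91



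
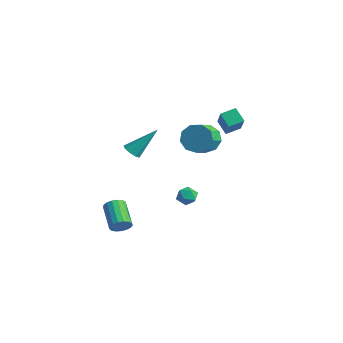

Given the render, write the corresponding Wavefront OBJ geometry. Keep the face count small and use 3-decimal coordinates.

v 0.426 -3.445 -3.888
v 0.81 -3.178 -3.423
v -0.622 -2.648 -2.546
v -1.006 -2.915 -3.012
v 0.769 -2.944 -3.631
v -0.662 -2.414 -2.754
v 0.65 -2.824 -3.898
v -0.782 -2.294 -3.021
v 0.479 -2.847 -4.163
v -0.952 -2.317 -3.286
v 0.296 -3.007 -4.365
v -1.135 -2.477 -3.488
v 0.143 -3.267 -4.457
v -1.288 -2.737 -3.581
v 0.055 -3.568 -4.42
v -1.377 -3.038 -3.544
v 0.051 -3.841 -4.26
v -1.38 -3.311 -3.384
v 0.134 -4.023 -4.016
v -1.298 -3.493 -3.14
v 0.283 -4.073 -3.742
v -1.149 -3.543 -2.866
v 0.465 -3.978 -3.501
v -0.967 -3.448 -2.625
v 0.638 -3.762 -3.35
v -0.793 -3.232 -2.473
v 0.762 -3.473 -3.321
v -0.669 -2.943 -2.445
v -1.316 1.656 -3.576
v -0.957 2.061 -3.125
v -0.363 1.479 -4.175
v -0.004 1.884 -3.724
v -0.25 1.258 -3.516
v -0.839 1.367 -3.146
v -0.481 2.173 -4.154
v -1.07 2.282 -3.784
v -0.441 2.381 -3.482
v -0.298 1.815 -3.088
v -1.022 1.725 -4.212
v -0.879 1.159 -3.818
v 2.121 2.402 2.371
v 1.404 2.358 3.067
v 2.353 3.264 2.664
v 1.637 3.221 3.36
v 3.543 1.539 3.78
v 2.827 1.496 4.476
v 3.776 2.402 4.073
v 3.059 2.358 4.769
v 0.657 -2.832 1.934
v 1.05 -3.239 2.135
v 1.223 -1.528 3.466
v 1.23 -2.994 1.86
v 1.143 -2.673 1.619
v 0.828 -2.427 1.526
v 0.433 -2.37 1.623
v 0.143 -2.53 1.866
v 0.094 -2.831 2.141
v 0.308 -3.132 2.318
v 0.686 -3.294 2.316
v -0.548 2.937 0.721
v -0.031 3.554 1.348
v 0.505 2.561 1.885
v -0.012 1.943 1.259
v -0.643 3.38 1.635
v -0.107 2.387 2.172
v -1.21 2.998 1.495
v -0.674 2.005 2.032
v -1.467 2.588 0.993
v -0.931 1.594 1.53
v -1.294 2.341 0.364
v -0.759 1.347 0.901
v -0.773 2.372 -0.098
v -0.237 1.379 0.439
v -0.146 2.668 -0.177
v 0.39 1.675 0.361
v 0.293 3.09 0.165
v 0.829 2.096 0.702
v 0.338 3.439 0.767
v 0.874 2.446 1.304
f 2 1 5
f 2 5 3
f 3 5 6
f 3 6 4
f 5 1 7
f 5 7 6
f 6 7 8
f 6 8 4
f 7 1 9
f 7 9 8
f 8 9 10
f 8 10 4
f 9 1 11
f 9 11 10
f 10 11 12
f 10 12 4
f 11 1 13
f 11 13 12
f 12 13 14
f 12 14 4
f 13 1 15
f 13 15 14
f 14 15 16
f 14 16 4
f 15 1 17
f 15 17 16
f 16 17 18
f 16 18 4
f 17 1 19
f 17 19 18
f 18 19 20
f 18 20 4
f 19 1 21
f 19 21 20
f 20 21 22
f 20 22 4
f 21 1 23
f 21 23 22
f 22 23 24
f 22 24 4
f 23 1 25
f 23 25 24
f 24 25 26
f 24 26 4
f 25 1 27
f 25 27 26
f 26 27 28
f 26 28 4
f 27 1 2
f 27 2 28
f 28 2 3
f 28 3 4
f 29 40 34
f 29 34 30
f 29 30 36
f 29 36 39
f 29 39 40
f 30 34 38
f 34 40 33
f 40 39 31
f 39 36 35
f 36 30 37
f 32 38 33
f 32 33 31
f 32 31 35
f 32 35 37
f 32 37 38
f 33 38 34
f 31 33 40
f 35 31 39
f 37 35 36
f 38 37 30
f 42 44 41
f 45 42 41
f 41 44 43
f 43 45 41
f 42 48 44
f 46 42 45
f 46 48 42
f 44 48 43
f 47 45 43
f 43 48 47
f 47 46 45
f 48 46 47
f 50 49 52
f 50 52 51
f 52 49 53
f 52 53 51
f 53 49 54
f 53 54 51
f 54 49 55
f 54 55 51
f 55 49 56
f 55 56 51
f 56 49 57
f 56 57 51
f 57 49 58
f 57 58 51
f 58 49 59
f 58 59 51
f 59 49 50
f 59 50 51
f 61 60 64
f 61 64 62
f 62 64 65
f 62 65 63
f 64 60 66
f 64 66 65
f 65 66 67
f 65 67 63
f 66 60 68
f 66 68 67
f 67 68 69
f 67 69 63
f 68 60 70
f 68 70 69
f 69 70 71
f 69 71 63
f 70 60 72
f 70 72 71
f 71 72 73
f 71 73 63
f 72 60 74
f 72 74 73
f 73 74 75
f 73 75 63
f 74 60 76
f 74 76 75
f 75 76 77
f 75 77 63
f 76 60 78
f 76 78 77
f 77 78 79
f 77 79 63
f 78 60 61
f 78 61 79
f 79 61 62
f 79 62 63



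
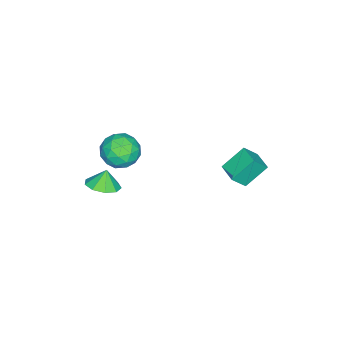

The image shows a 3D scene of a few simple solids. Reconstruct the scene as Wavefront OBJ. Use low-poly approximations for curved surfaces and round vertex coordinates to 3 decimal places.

v -3.224 2.863 -4.295
v -4.176 3.715 -3.158
v -2.404 3.78 -4.295
v -3.355 4.631 -3.158
v -2.605 2.309 -3.362
v -3.556 3.16 -2.225
v -1.784 3.225 -3.362
v -2.736 4.077 -2.225
v 0.458 -3.218 -4.431
v 1.271 -2.698 -4.132
v 0.062 -3.162 -3.449
v 0.782 -2.264 -4.354
v 0.141 -2.276 -4.611
v -0.352 -2.728 -4.785
v -0.466 -3.41 -4.792
v -0.147 -4.001 -4.631
v 0.454 -4.226 -4.376
v 1.057 -3.979 -4.147
v 1.38 -3.376 -4.051
v -0.993 -2.152 -1.704
v -0.163 -2.085 -2.536
v -1.797 -3.615 -2.624
v -0.967 -3.548 -3.456
v -0.685 -3.91 -2.372
v -0.189 -3.006 -1.803
v -1.771 -2.694 -3.357
v -1.275 -1.79 -2.788
v -0.644 -2.42 -3.558
v 0.027 -3.171 -2.949
v -1.987 -2.529 -2.211
v -1.316 -3.28 -1.602
v -0.508 -1.99 -2.039
v -1.452 -3.71 -3.121
v -1.287 -3.923 -2.483
v -0.799 -3.883 -2.972
v -0.523 -2.532 -1.608
v -0.035 -2.492 -2.098
v -0.341 -3.565 -2.001
v -1.925 -3.208 -3.062
v -1.437 -3.168 -3.552
v -1.161 -1.817 -2.188
v -0.673 -1.777 -2.677
v -1.619 -2.135 -3.159
v -0.302 -2.147 -3.129
v -0.775 -3.007 -3.67
v -1.248 -2.505 -3.611
v -0.956 -1.974 -3.277
v 0.092 -2.589 -2.771
v -0.38 -3.449 -3.312
v -0.214 -3.662 -2.674
v 0.077 -3.131 -2.34
v -0.19 -2.786 -3.372
v -1.58 -2.251 -1.848
v -2.052 -3.111 -2.389
v -2.037 -2.569 -2.82
v -1.746 -2.038 -2.486
v -1.185 -2.693 -1.49
v -1.658 -3.553 -2.031
v -1.004 -3.726 -1.883
v -0.712 -3.195 -1.549
v -1.77 -2.914 -1.788
f 2 4 1
f 5 2 1
f 1 4 3
f 3 5 1
f 2 8 4
f 6 2 5
f 6 8 2
f 4 8 3
f 7 5 3
f 3 8 7
f 7 6 5
f 8 6 7
f 10 9 12
f 10 12 11
f 12 9 13
f 12 13 11
f 13 9 14
f 13 14 11
f 14 9 15
f 14 15 11
f 15 9 16
f 15 16 11
f 16 9 17
f 16 17 11
f 17 9 18
f 17 18 11
f 18 9 19
f 18 19 11
f 19 9 10
f 19 10 11
f 20 57 36
f 57 31 60
f 36 60 25
f 57 60 36
f 20 36 32
f 36 25 37
f 32 37 21
f 36 37 32
f 20 32 41
f 32 21 42
f 41 42 27
f 32 42 41
f 20 41 53
f 41 27 56
f 53 56 30
f 41 56 53
f 20 53 57
f 53 30 61
f 57 61 31
f 53 61 57
f 21 37 48
f 37 25 51
f 48 51 29
f 37 51 48
f 25 60 38
f 60 31 59
f 38 59 24
f 60 59 38
f 31 61 58
f 61 30 54
f 58 54 22
f 61 54 58
f 30 56 55
f 56 27 43
f 55 43 26
f 56 43 55
f 27 42 47
f 42 21 44
f 47 44 28
f 42 44 47
f 23 49 35
f 49 29 50
f 35 50 24
f 49 50 35
f 23 35 33
f 35 24 34
f 33 34 22
f 35 34 33
f 23 33 40
f 33 22 39
f 40 39 26
f 33 39 40
f 23 40 45
f 40 26 46
f 45 46 28
f 40 46 45
f 23 45 49
f 45 28 52
f 49 52 29
f 45 52 49
f 24 50 38
f 50 29 51
f 38 51 25
f 50 51 38
f 22 34 58
f 34 24 59
f 58 59 31
f 34 59 58
f 26 39 55
f 39 22 54
f 55 54 30
f 39 54 55
f 28 46 47
f 46 26 43
f 47 43 27
f 46 43 47
f 29 52 48
f 52 28 44
f 48 44 21
f 52 44 48



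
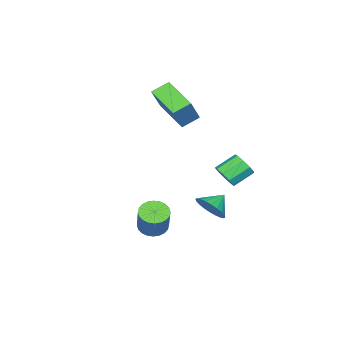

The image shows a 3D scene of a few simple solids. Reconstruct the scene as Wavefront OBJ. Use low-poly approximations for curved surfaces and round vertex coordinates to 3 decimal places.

v 2.092 1.541 -2.049
v 2.731 1.443 -2.291
v 3.287 1.961 -1.033
v 2.648 2.059 -0.791
v 2.682 1.694 -2.373
v 3.238 2.212 -1.115
v 2.543 1.923 -2.406
v 3.099 2.441 -1.147
v 2.336 2.093 -2.384
v 2.892 2.611 -1.126
v 2.091 2.179 -2.311
v 2.647 2.697 -1.053
v 1.847 2.168 -2.199
v 2.403 2.686 -0.941
v 1.64 2.062 -2.064
v 2.196 2.58 -0.805
v 1.501 1.876 -1.926
v 2.058 2.394 -0.668
v 1.453 1.639 -1.807
v 2.009 2.157 -0.549
v 1.502 1.388 -1.725
v 2.058 1.906 -0.467
v 1.641 1.159 -1.693
v 2.197 1.677 -0.434
v 1.848 0.989 -1.714
v 2.404 1.507 -0.456
v 2.093 0.903 -1.787
v 2.649 1.421 -0.529
v 2.337 0.914 -1.899
v 2.893 1.432 -0.641
v 2.544 1.02 -2.035
v 3.1 1.538 -0.776
v 2.682 1.206 -2.172
v 3.239 1.724 -0.914
v -1.454 1.962 -2.456
v -1.077 2.605 -2.07
v -2.286 2.118 -1.904
v -1.217 2.757 -2.325
v -1.394 2.787 -2.599
v -1.58 2.692 -2.852
v -1.746 2.485 -3.044
v -1.869 2.199 -3.147
v -1.928 1.877 -3.145
v -1.915 1.567 -3.037
v -1.832 1.318 -2.842
v -1.692 1.166 -2.587
v -1.515 1.136 -2.313
v -1.329 1.231 -2.06
v -1.163 1.438 -1.868
v -1.04 1.724 -1.765
v -0.981 2.046 -1.767
v -0.994 2.356 -1.875
v -1.081 3.011 0.073
v -0.71 3.543 0.194
v -1.568 4.001 0.809
v -1.939 3.469 0.687
v -0.949 3.604 -0.184
v -1.806 4.062 0.43
v -1.249 3.388 -0.442
v -2.107 3.846 0.172
v -1.471 2.995 -0.46
v -2.329 3.453 0.155
v -1.511 2.61 -0.228
v -2.368 3.068 0.387
v -1.349 2.412 0.145
v -2.207 2.87 0.759
v -1.062 2.495 0.484
v -1.92 2.953 1.098
v -0.784 2.819 0.63
v -1.642 3.277 1.245
v -0.645 3.233 0.516
v -1.503 3.691 1.13
v -3.359 -1.358 2.908
v -2.48 -1.176 4.183
v -2.786 0.338 2.271
v -1.907 0.52 3.546
v -2.613 -1.78 2.454
v -1.734 -1.598 3.729
v -2.04 -0.084 1.817
v -1.161 0.098 3.092
f 2 1 5
f 2 5 3
f 3 5 6
f 3 6 4
f 5 1 7
f 5 7 6
f 6 7 8
f 6 8 4
f 7 1 9
f 7 9 8
f 8 9 10
f 8 10 4
f 9 1 11
f 9 11 10
f 10 11 12
f 10 12 4
f 11 1 13
f 11 13 12
f 12 13 14
f 12 14 4
f 13 1 15
f 13 15 14
f 14 15 16
f 14 16 4
f 15 1 17
f 15 17 16
f 16 17 18
f 16 18 4
f 17 1 19
f 17 19 18
f 18 19 20
f 18 20 4
f 19 1 21
f 19 21 20
f 20 21 22
f 20 22 4
f 21 1 23
f 21 23 22
f 22 23 24
f 22 24 4
f 23 1 25
f 23 25 24
f 24 25 26
f 24 26 4
f 25 1 27
f 25 27 26
f 26 27 28
f 26 28 4
f 27 1 29
f 27 29 28
f 28 29 30
f 28 30 4
f 29 1 31
f 29 31 30
f 30 31 32
f 30 32 4
f 31 1 33
f 31 33 32
f 32 33 34
f 32 34 4
f 33 1 2
f 33 2 34
f 34 2 3
f 34 3 4
f 36 35 38
f 36 38 37
f 38 35 39
f 38 39 37
f 39 35 40
f 39 40 37
f 40 35 41
f 40 41 37
f 41 35 42
f 41 42 37
f 42 35 43
f 42 43 37
f 43 35 44
f 43 44 37
f 44 35 45
f 44 45 37
f 45 35 46
f 45 46 37
f 46 35 47
f 46 47 37
f 47 35 48
f 47 48 37
f 48 35 49
f 48 49 37
f 49 35 50
f 49 50 37
f 50 35 51
f 50 51 37
f 51 35 52
f 51 52 37
f 52 35 36
f 52 36 37
f 54 53 57
f 54 57 55
f 55 57 58
f 55 58 56
f 57 53 59
f 57 59 58
f 58 59 60
f 58 60 56
f 59 53 61
f 59 61 60
f 60 61 62
f 60 62 56
f 61 53 63
f 61 63 62
f 62 63 64
f 62 64 56
f 63 53 65
f 63 65 64
f 64 65 66
f 64 66 56
f 65 53 67
f 65 67 66
f 66 67 68
f 66 68 56
f 67 53 69
f 67 69 68
f 68 69 70
f 68 70 56
f 69 53 71
f 69 71 70
f 70 71 72
f 70 72 56
f 71 53 54
f 71 54 72
f 72 54 55
f 72 55 56
f 74 76 73
f 77 74 73
f 73 76 75
f 75 77 73
f 74 80 76
f 78 74 77
f 78 80 74
f 76 80 75
f 79 77 75
f 75 80 79
f 79 78 77
f 80 78 79

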